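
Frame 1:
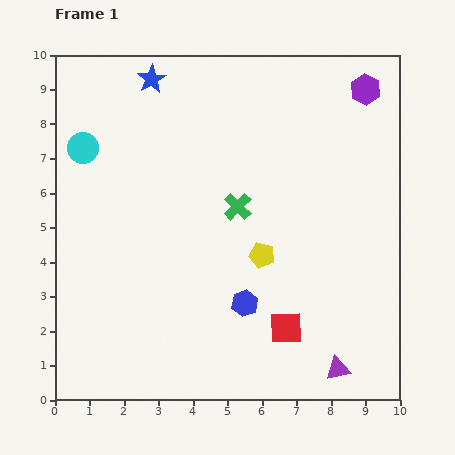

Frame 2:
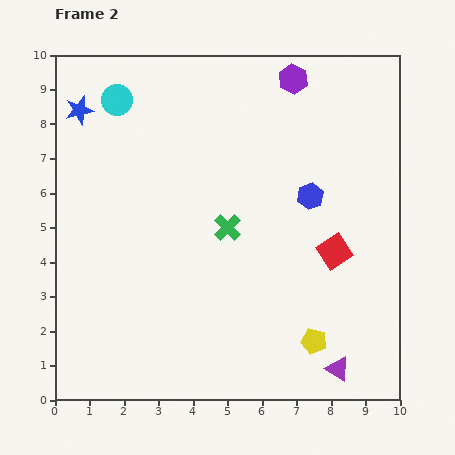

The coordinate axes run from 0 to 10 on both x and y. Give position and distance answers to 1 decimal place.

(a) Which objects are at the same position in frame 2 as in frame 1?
the purple triangle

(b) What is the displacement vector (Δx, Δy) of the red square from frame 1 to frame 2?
(1.4, 2.2)

The red square was at (6.7, 2.1) in frame 1 and (8.1, 4.3) in frame 2.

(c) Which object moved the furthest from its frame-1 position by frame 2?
the blue hexagon

(moved 3.6; next 2.9)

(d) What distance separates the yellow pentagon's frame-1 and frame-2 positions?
2.9

The yellow pentagon moved from (6.0, 4.2) to (7.5, 1.7), a distance of √(1.5² + 2.5²) ≈ 2.9.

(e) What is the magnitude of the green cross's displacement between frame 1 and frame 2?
0.7

The green cross moved from (5.3, 5.6) to (5.0, 5.0), a distance of √(0.3² + 0.6²) ≈ 0.7.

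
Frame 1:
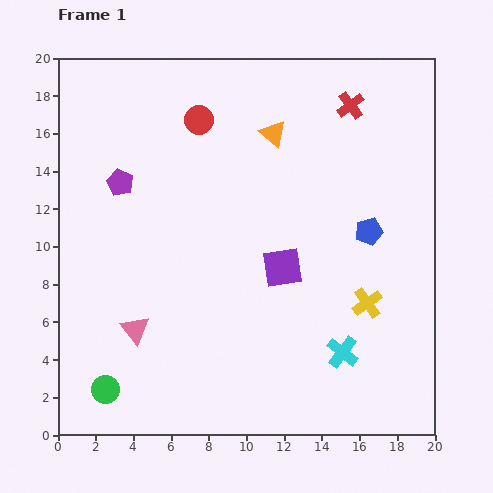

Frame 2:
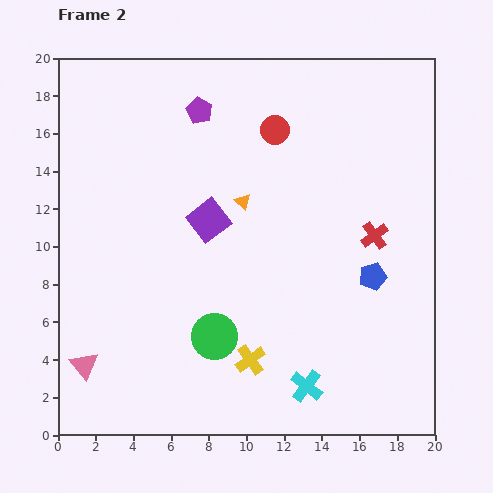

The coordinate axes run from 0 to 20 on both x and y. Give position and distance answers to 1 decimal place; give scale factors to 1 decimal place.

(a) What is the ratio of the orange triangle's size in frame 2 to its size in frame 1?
0.6×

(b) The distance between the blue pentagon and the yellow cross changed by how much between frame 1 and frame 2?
+4.0

Distance in frame 1: 3.8. Distance in frame 2: 7.8.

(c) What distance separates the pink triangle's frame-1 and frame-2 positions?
3.3

The pink triangle moved from (4.1, 5.6) to (1.4, 3.7), a distance of √(2.7² + 1.9²) ≈ 3.3.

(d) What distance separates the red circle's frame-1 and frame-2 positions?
4.0

The red circle moved from (7.5, 16.7) to (11.5, 16.2), a distance of √(4.0² + 0.5²) ≈ 4.0.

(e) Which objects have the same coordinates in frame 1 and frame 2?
none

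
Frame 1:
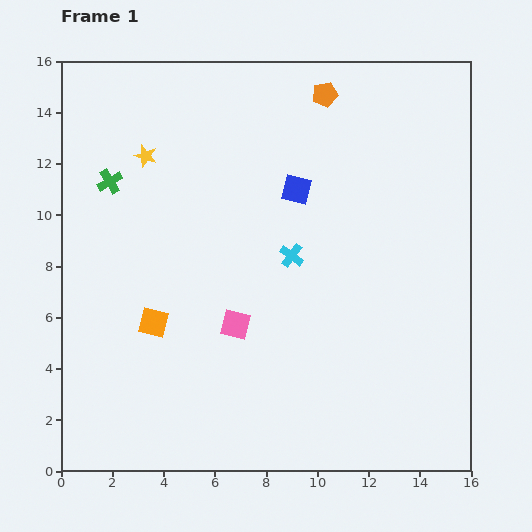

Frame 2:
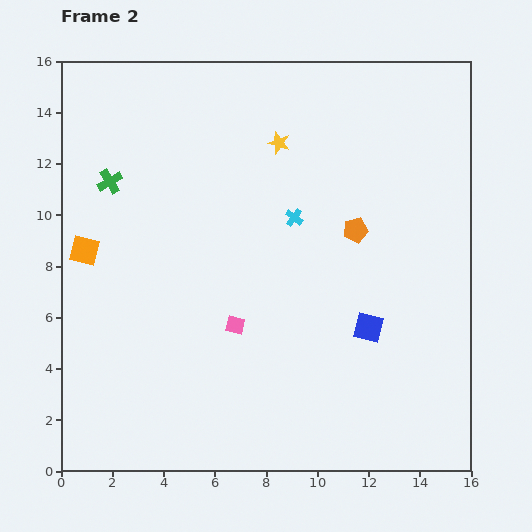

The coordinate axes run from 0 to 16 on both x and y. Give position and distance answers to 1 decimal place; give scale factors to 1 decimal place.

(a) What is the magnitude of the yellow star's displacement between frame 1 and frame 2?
5.2

The yellow star moved from (3.3, 12.3) to (8.5, 12.8), a distance of √(5.2² + 0.5²) ≈ 5.2.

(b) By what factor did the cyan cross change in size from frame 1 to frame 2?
0.7×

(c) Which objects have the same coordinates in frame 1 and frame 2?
the green cross, the pink square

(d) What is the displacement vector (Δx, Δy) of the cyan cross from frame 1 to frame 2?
(0.1, 1.5)

The cyan cross was at (9.0, 8.4) in frame 1 and (9.1, 9.9) in frame 2.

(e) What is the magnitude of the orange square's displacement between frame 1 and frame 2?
3.9

The orange square moved from (3.6, 5.8) to (0.9, 8.6), a distance of √(2.7² + 2.8²) ≈ 3.9.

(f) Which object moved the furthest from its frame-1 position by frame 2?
the blue square

(moved 6.1; next 5.4)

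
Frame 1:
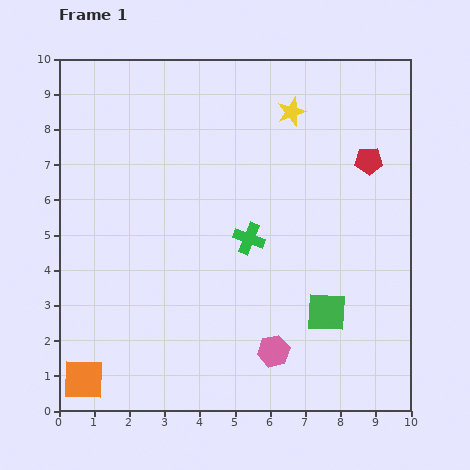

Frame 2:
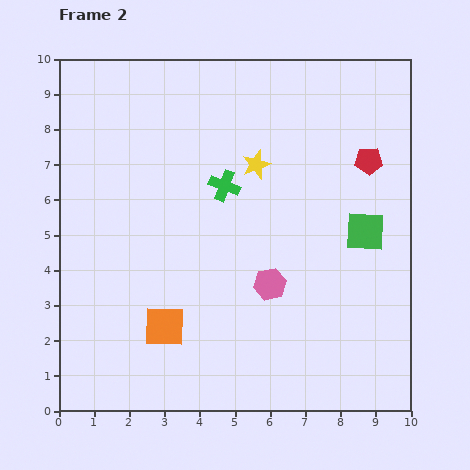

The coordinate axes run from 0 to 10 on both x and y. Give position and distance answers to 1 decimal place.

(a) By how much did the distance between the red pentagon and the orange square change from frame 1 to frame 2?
-2.7

Distance in frame 1: 10.2. Distance in frame 2: 7.5.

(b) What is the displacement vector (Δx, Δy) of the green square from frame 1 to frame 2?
(1.1, 2.3)

The green square was at (7.6, 2.8) in frame 1 and (8.7, 5.1) in frame 2.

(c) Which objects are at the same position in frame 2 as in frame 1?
the red pentagon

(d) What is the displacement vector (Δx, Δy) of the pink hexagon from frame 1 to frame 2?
(-0.1, 1.9)

The pink hexagon was at (6.1, 1.7) in frame 1 and (6.0, 3.6) in frame 2.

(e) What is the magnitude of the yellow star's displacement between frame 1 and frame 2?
1.8

The yellow star moved from (6.6, 8.5) to (5.6, 7.0), a distance of √(1.0² + 1.5²) ≈ 1.8.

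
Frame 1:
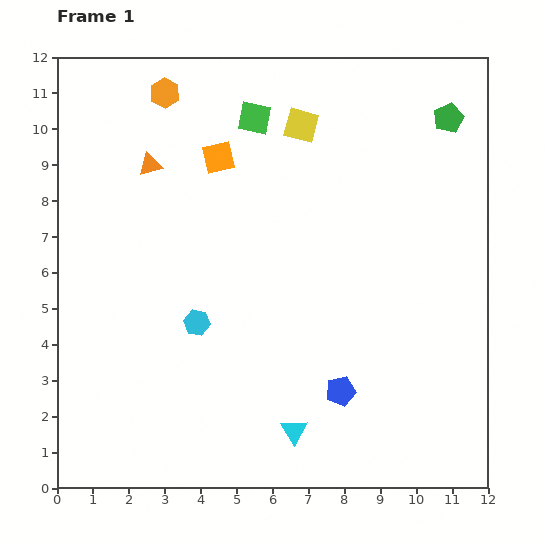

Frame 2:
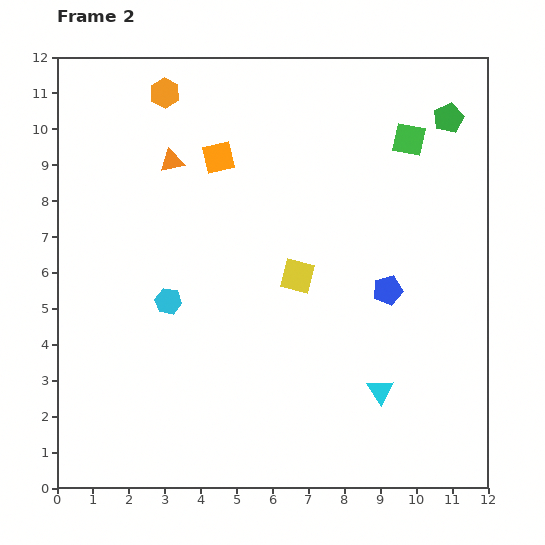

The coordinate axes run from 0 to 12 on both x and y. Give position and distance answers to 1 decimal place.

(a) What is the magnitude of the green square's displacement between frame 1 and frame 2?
4.3

The green square moved from (5.5, 10.3) to (9.8, 9.7), a distance of √(4.3² + 0.6²) ≈ 4.3.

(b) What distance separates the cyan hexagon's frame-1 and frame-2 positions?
1.0

The cyan hexagon moved from (3.9, 4.6) to (3.1, 5.2), a distance of √(0.8² + 0.6²) ≈ 1.0.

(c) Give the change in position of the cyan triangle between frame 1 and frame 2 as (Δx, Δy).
(2.4, 1.1)

The cyan triangle was at (6.6, 1.6) in frame 1 and (9.0, 2.7) in frame 2.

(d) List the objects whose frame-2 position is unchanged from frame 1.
the orange square, the orange hexagon, the green pentagon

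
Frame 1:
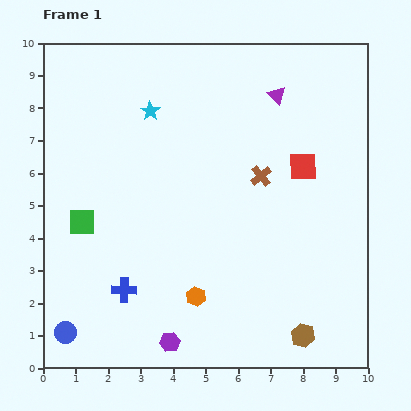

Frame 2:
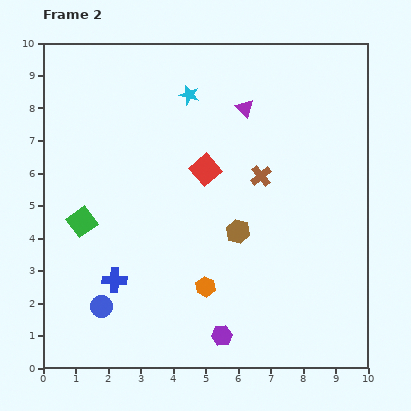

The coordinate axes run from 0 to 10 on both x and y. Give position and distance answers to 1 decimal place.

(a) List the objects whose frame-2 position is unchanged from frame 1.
the brown cross, the green square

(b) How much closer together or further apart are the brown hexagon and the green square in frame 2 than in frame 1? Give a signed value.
-2.8

Distance in frame 1: 7.6. Distance in frame 2: 4.8.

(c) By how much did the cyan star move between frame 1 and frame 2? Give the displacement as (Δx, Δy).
(1.2, 0.5)

The cyan star was at (3.3, 7.9) in frame 1 and (4.5, 8.4) in frame 2.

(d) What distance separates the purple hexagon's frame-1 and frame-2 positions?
1.6

The purple hexagon moved from (3.9, 0.8) to (5.5, 1.0), a distance of √(1.6² + 0.2²) ≈ 1.6.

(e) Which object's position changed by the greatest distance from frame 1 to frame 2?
the brown hexagon

(moved 3.8; next 3.0)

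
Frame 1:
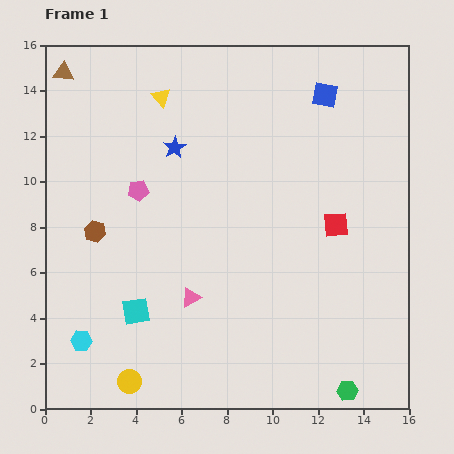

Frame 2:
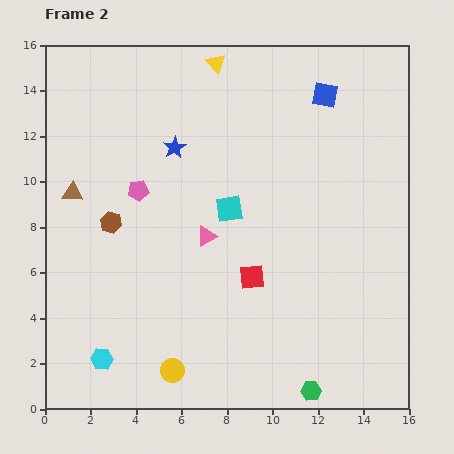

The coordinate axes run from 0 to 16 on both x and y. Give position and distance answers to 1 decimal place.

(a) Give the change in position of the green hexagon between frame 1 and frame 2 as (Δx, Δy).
(-1.6, 0.0)

The green hexagon was at (13.3, 0.8) in frame 1 and (11.7, 0.8) in frame 2.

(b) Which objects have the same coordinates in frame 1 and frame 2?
the blue square, the blue star, the pink pentagon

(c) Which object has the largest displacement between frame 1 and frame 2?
the cyan square

(moved 6.1; next 5.3)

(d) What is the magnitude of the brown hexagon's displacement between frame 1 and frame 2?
0.8

The brown hexagon moved from (2.2, 7.8) to (2.9, 8.2), a distance of √(0.7² + 0.4²) ≈ 0.8.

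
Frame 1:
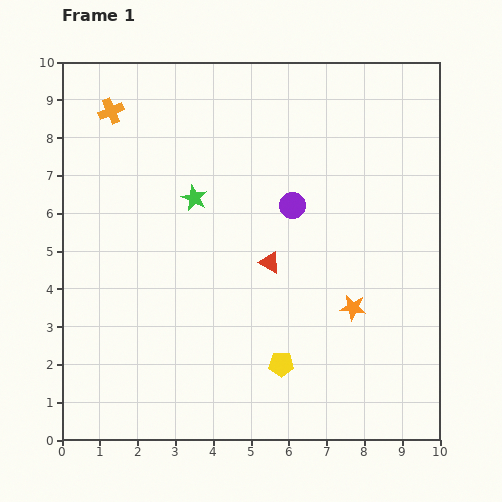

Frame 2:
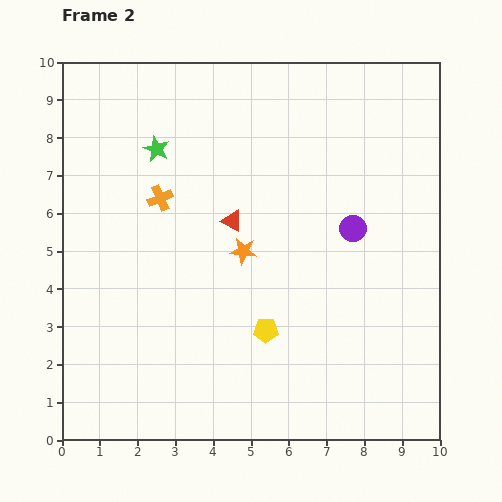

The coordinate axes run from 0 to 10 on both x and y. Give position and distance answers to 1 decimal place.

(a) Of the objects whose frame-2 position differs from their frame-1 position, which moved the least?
the yellow pentagon

(moved 1.0)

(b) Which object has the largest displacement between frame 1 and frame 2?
the orange star

(moved 3.3; next 2.6)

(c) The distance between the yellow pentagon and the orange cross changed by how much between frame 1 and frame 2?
-3.6

Distance in frame 1: 8.1. Distance in frame 2: 4.5.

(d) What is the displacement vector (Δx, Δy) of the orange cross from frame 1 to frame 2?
(1.3, -2.3)

The orange cross was at (1.3, 8.7) in frame 1 and (2.6, 6.4) in frame 2.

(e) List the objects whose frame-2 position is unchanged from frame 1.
none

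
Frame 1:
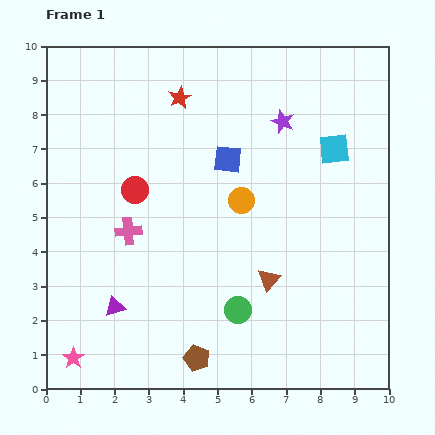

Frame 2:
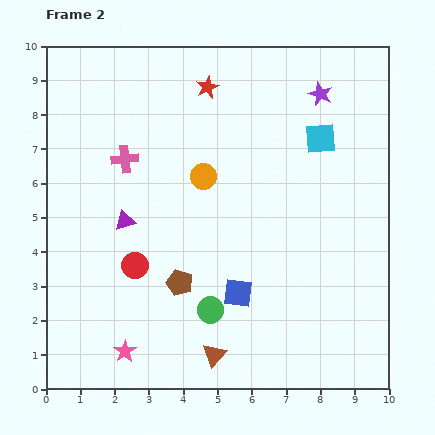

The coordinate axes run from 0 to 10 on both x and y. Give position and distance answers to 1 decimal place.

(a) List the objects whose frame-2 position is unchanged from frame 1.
none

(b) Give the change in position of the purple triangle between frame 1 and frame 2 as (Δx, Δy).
(0.3, 2.5)

The purple triangle was at (2.0, 2.4) in frame 1 and (2.3, 4.9) in frame 2.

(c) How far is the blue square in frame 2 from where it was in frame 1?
3.9

The blue square moved from (5.3, 6.7) to (5.6, 2.8), a distance of √(0.3² + 3.9²) ≈ 3.9.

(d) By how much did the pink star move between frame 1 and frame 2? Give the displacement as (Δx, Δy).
(1.5, 0.2)

The pink star was at (0.8, 0.9) in frame 1 and (2.3, 1.1) in frame 2.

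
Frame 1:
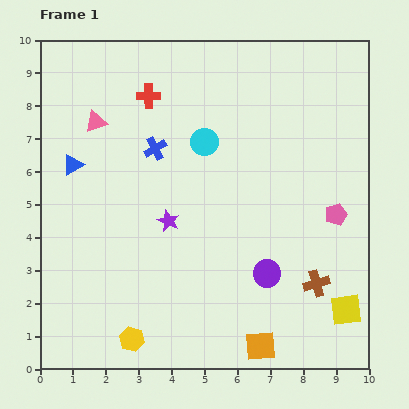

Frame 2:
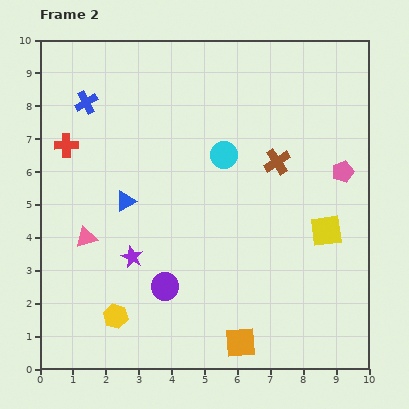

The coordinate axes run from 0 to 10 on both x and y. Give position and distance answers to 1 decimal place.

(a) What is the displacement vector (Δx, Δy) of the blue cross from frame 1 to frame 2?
(-2.1, 1.4)

The blue cross was at (3.5, 6.7) in frame 1 and (1.4, 8.1) in frame 2.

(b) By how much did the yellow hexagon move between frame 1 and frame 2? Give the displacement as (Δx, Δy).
(-0.5, 0.7)

The yellow hexagon was at (2.8, 0.9) in frame 1 and (2.3, 1.6) in frame 2.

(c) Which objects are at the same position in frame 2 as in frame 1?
none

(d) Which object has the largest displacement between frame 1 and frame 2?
the brown cross

(moved 3.9; next 3.5)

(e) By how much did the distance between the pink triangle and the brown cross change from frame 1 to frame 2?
-2.1

Distance in frame 1: 8.3. Distance in frame 2: 6.2.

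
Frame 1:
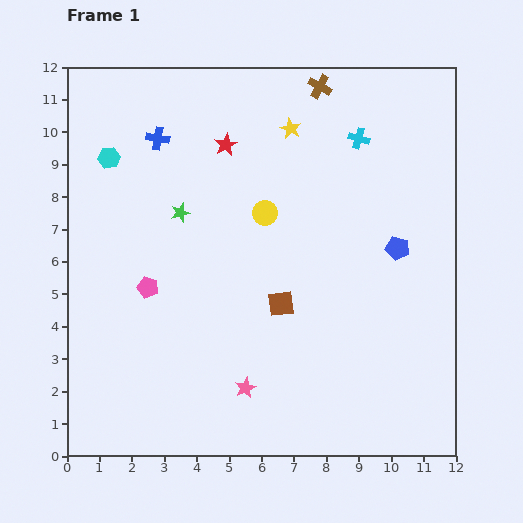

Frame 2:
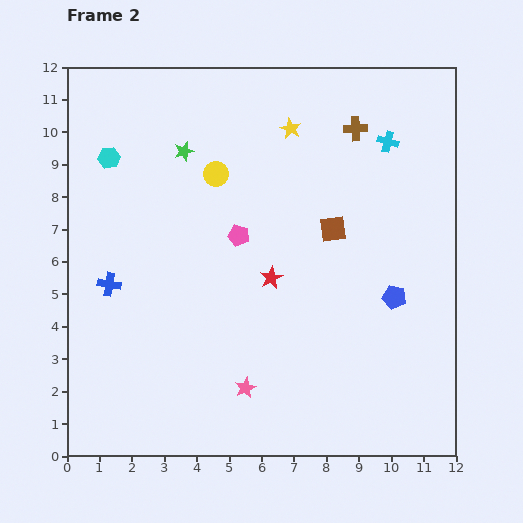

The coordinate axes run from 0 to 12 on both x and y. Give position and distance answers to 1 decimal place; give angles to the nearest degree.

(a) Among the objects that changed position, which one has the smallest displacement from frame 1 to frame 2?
the cyan cross

(moved 0.9)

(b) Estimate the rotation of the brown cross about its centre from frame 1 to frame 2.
31° counter-clockwise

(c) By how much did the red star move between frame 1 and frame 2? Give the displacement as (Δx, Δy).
(1.4, -4.1)

The red star was at (4.9, 9.6) in frame 1 and (6.3, 5.5) in frame 2.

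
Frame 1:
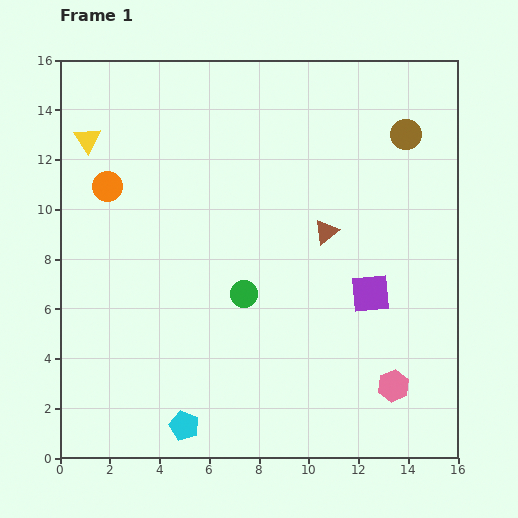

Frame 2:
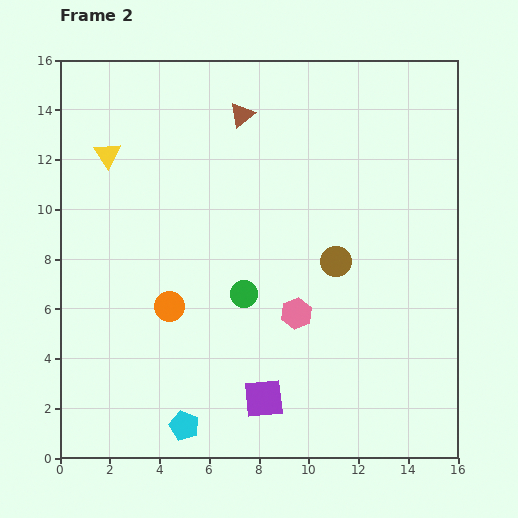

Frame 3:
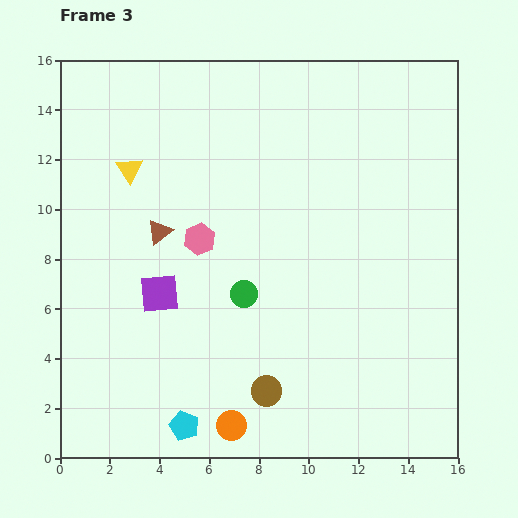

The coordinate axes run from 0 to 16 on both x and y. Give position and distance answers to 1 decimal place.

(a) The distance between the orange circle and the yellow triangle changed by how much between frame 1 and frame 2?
+4.5

Distance in frame 1: 2.1. Distance in frame 2: 6.6.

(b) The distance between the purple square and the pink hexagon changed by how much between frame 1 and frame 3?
-1.1

Distance in frame 1: 3.8. Distance in frame 3: 2.7.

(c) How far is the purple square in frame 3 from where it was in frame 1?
8.5

The purple square moved from (12.5, 6.6) to (4.0, 6.6), a distance of √(8.5² + 0.0²) ≈ 8.5.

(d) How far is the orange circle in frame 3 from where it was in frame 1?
10.8

The orange circle moved from (1.9, 10.9) to (6.9, 1.3), a distance of √(5.0² + 9.6²) ≈ 10.8.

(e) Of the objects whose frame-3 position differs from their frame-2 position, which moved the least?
the yellow triangle

(moved 1.1)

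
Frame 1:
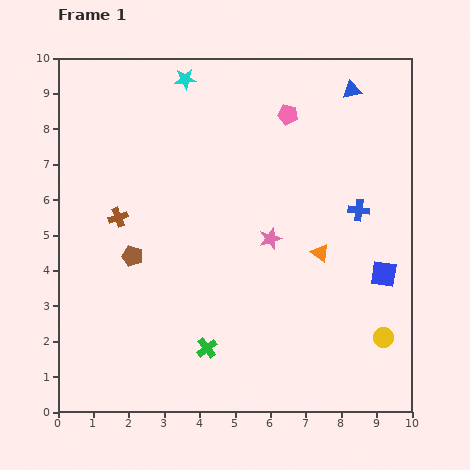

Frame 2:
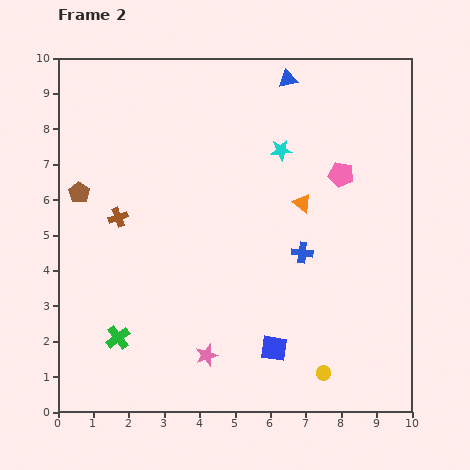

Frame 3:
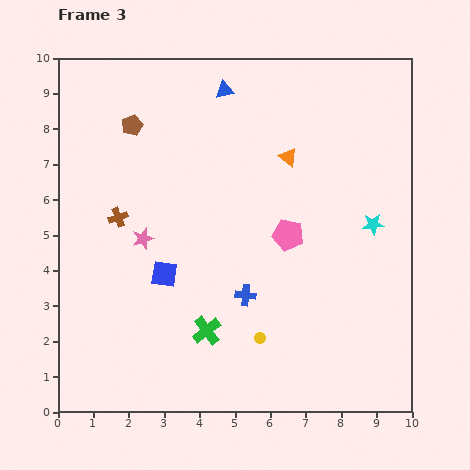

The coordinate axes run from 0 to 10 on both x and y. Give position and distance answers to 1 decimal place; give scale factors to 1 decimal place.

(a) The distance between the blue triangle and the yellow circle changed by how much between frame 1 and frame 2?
+1.3

Distance in frame 1: 7.1. Distance in frame 2: 8.4.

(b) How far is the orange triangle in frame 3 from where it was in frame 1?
2.8

The orange triangle moved from (7.4, 4.5) to (6.5, 7.2), a distance of √(0.9² + 2.7²) ≈ 2.8.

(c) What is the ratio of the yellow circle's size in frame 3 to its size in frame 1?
0.6×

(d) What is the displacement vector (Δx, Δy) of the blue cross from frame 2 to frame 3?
(-1.6, -1.2)

The blue cross was at (6.9, 4.5) in frame 2 and (5.3, 3.3) in frame 3.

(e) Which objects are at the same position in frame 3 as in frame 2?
the brown cross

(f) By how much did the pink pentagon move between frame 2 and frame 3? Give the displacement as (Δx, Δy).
(-1.5, -1.7)

The pink pentagon was at (8.0, 6.7) in frame 2 and (6.5, 5.0) in frame 3.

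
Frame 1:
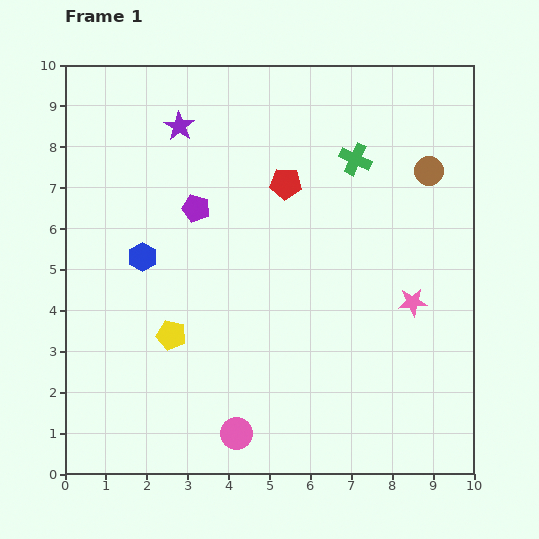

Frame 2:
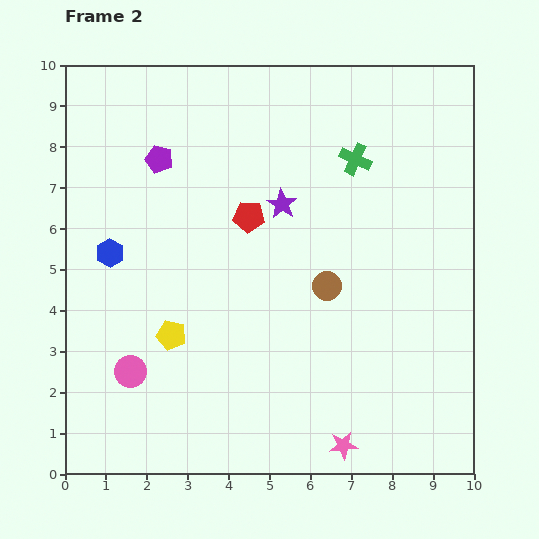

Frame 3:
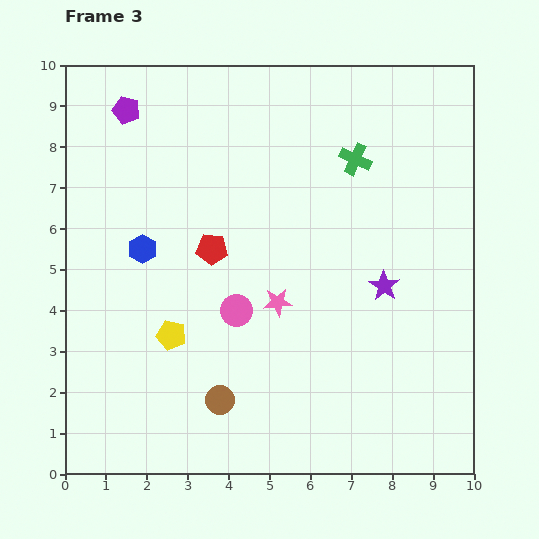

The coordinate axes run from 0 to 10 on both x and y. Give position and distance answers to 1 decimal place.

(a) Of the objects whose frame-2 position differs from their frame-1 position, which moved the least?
the blue hexagon

(moved 0.8)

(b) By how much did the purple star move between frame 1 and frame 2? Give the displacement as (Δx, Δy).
(2.5, -1.9)

The purple star was at (2.8, 8.5) in frame 1 and (5.3, 6.6) in frame 2.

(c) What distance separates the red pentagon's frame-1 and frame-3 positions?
2.4

The red pentagon moved from (5.4, 7.1) to (3.6, 5.5), a distance of √(1.8² + 1.6²) ≈ 2.4.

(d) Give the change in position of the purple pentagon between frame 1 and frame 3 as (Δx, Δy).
(-1.7, 2.4)

The purple pentagon was at (3.2, 6.5) in frame 1 and (1.5, 8.9) in frame 3.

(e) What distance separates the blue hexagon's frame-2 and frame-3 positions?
0.8

The blue hexagon moved from (1.1, 5.4) to (1.9, 5.5), a distance of √(0.8² + 0.1²) ≈ 0.8.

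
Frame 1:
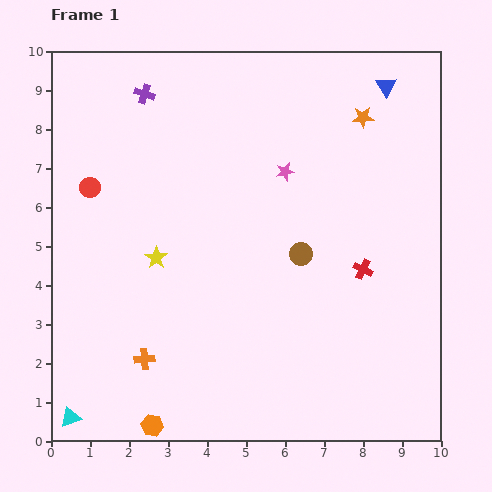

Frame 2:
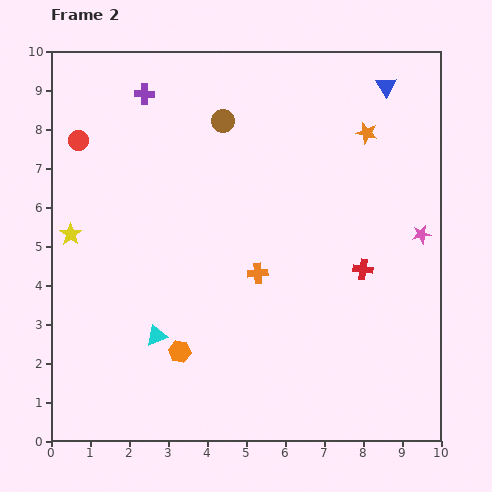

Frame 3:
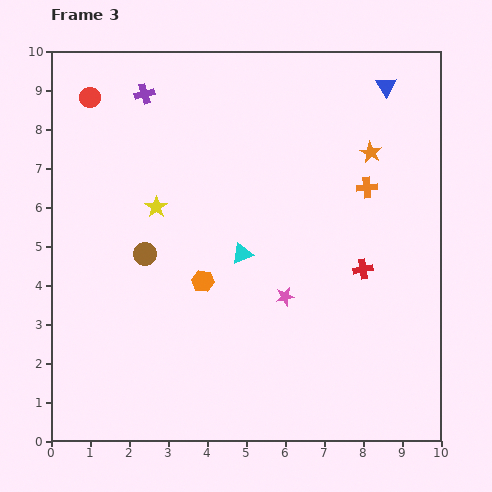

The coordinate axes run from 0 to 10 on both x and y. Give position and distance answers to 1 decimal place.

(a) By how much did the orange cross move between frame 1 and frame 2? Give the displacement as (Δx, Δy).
(2.9, 2.2)

The orange cross was at (2.4, 2.1) in frame 1 and (5.3, 4.3) in frame 2.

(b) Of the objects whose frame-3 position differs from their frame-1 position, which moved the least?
the orange star

(moved 0.9)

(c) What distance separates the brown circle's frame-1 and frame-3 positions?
4.0

The brown circle moved from (6.4, 4.8) to (2.4, 4.8), a distance of √(4.0² + 0.0²) ≈ 4.0.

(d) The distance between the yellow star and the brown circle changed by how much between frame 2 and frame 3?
-3.7

Distance in frame 2: 4.9. Distance in frame 3: 1.2.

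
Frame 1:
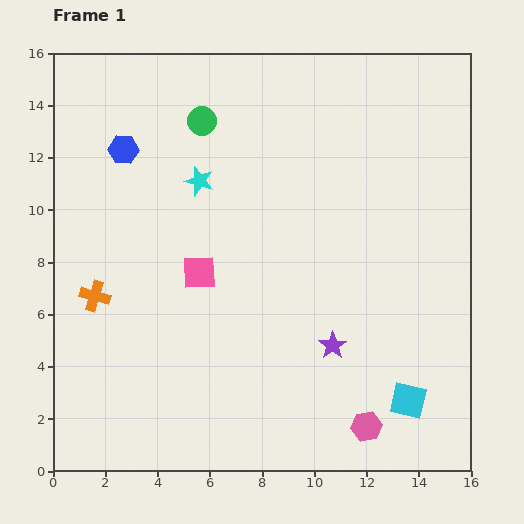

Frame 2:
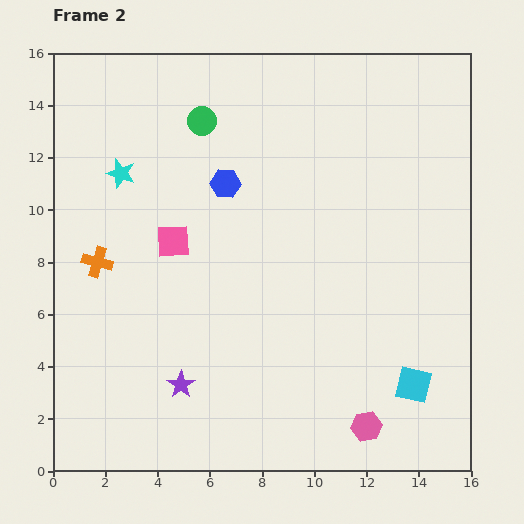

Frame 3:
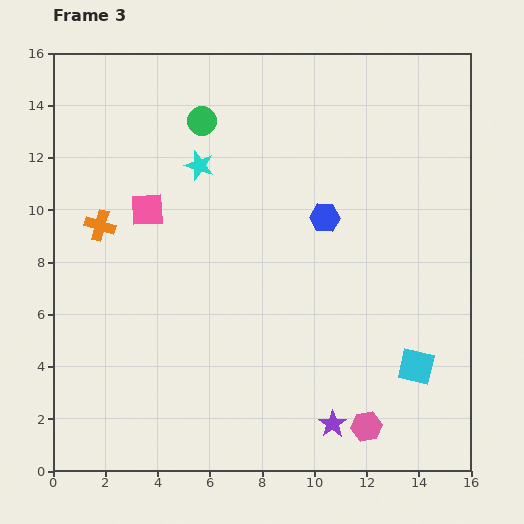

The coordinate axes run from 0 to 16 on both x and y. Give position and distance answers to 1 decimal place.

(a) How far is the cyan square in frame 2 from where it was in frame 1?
0.6

The cyan square moved from (13.6, 2.7) to (13.8, 3.3), a distance of √(0.2² + 0.6²) ≈ 0.6.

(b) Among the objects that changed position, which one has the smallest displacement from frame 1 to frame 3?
the cyan star

(moved 0.6)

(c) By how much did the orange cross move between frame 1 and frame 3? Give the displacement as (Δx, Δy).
(0.2, 2.7)

The orange cross was at (1.6, 6.7) in frame 1 and (1.8, 9.4) in frame 3.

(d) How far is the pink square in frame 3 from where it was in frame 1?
3.1

The pink square moved from (5.6, 7.6) to (3.6, 10.0), a distance of √(2.0² + 2.4²) ≈ 3.1.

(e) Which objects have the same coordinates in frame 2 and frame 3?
the green circle, the pink hexagon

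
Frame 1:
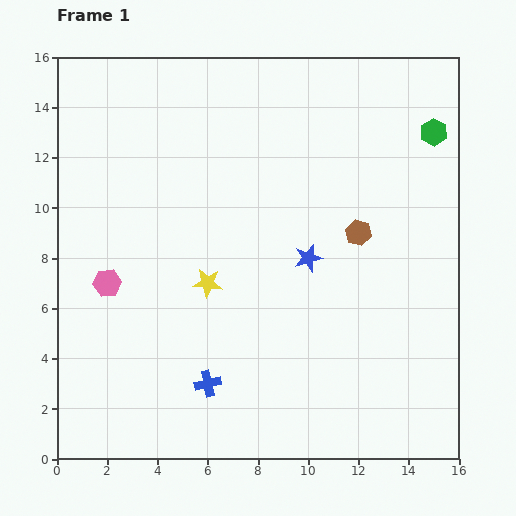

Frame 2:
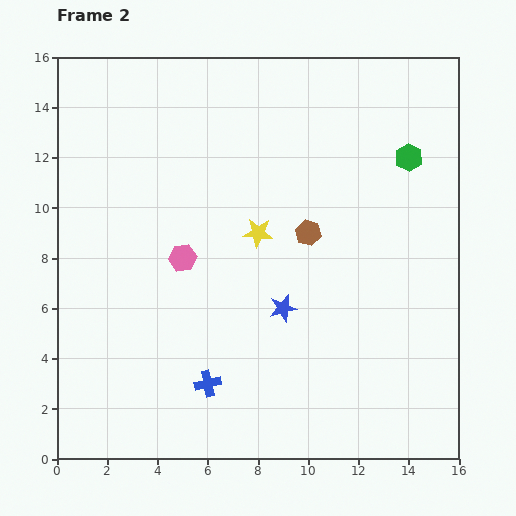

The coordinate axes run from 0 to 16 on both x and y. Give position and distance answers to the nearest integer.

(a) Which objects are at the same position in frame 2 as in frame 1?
the blue cross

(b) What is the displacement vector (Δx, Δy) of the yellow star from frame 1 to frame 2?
(2, 2)

The yellow star was at (6, 7) in frame 1 and (8, 9) in frame 2.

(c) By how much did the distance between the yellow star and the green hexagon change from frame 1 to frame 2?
-4

Distance in frame 1: 11. Distance in frame 2: 7.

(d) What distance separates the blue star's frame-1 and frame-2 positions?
2

The blue star moved from (10, 8) to (9, 6), a distance of √(1² + 2²) ≈ 2.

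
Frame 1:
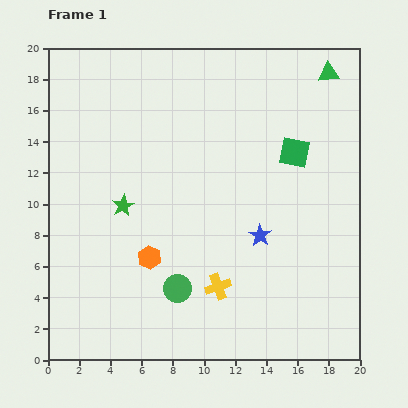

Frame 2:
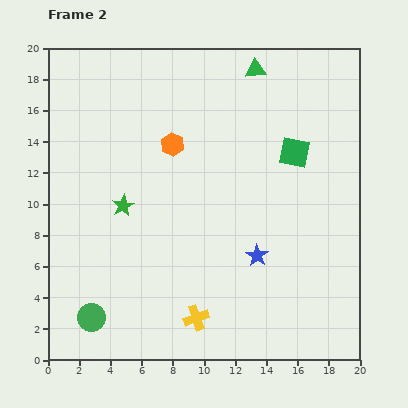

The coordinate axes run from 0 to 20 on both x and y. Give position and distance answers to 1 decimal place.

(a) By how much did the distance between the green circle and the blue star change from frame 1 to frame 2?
+5.0

Distance in frame 1: 6.3. Distance in frame 2: 11.3.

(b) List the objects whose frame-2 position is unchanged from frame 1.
the green star, the green square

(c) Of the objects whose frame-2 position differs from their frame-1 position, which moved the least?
the blue star

(moved 1.3)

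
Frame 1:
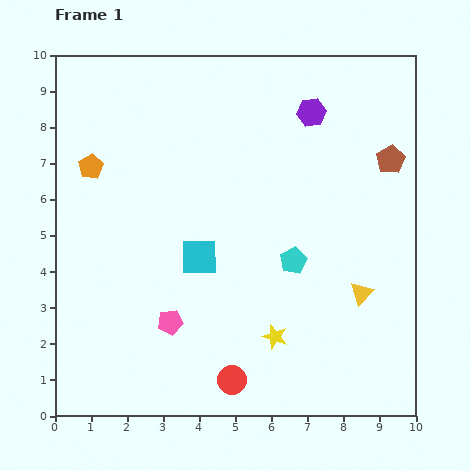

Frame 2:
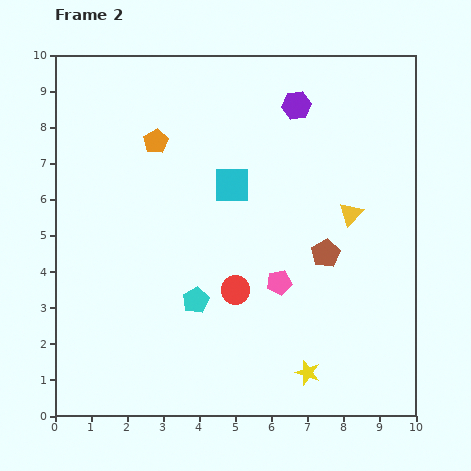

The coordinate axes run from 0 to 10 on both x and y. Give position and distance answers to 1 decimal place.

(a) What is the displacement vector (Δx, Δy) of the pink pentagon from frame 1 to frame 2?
(3.0, 1.1)

The pink pentagon was at (3.2, 2.6) in frame 1 and (6.2, 3.7) in frame 2.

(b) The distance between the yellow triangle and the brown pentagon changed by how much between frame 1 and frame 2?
-2.5

Distance in frame 1: 3.8. Distance in frame 2: 1.3.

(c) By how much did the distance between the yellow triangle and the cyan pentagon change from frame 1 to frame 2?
+2.8

Distance in frame 1: 2.1. Distance in frame 2: 4.9.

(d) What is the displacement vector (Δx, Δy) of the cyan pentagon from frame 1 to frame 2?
(-2.7, -1.1)

The cyan pentagon was at (6.6, 4.3) in frame 1 and (3.9, 3.2) in frame 2.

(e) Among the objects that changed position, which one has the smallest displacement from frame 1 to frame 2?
the purple hexagon

(moved 0.4)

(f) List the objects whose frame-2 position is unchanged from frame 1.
none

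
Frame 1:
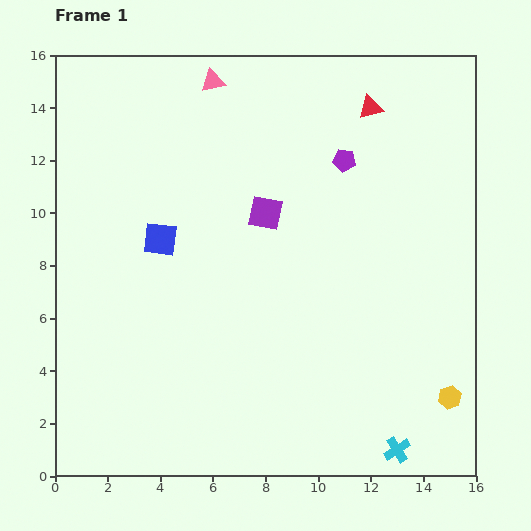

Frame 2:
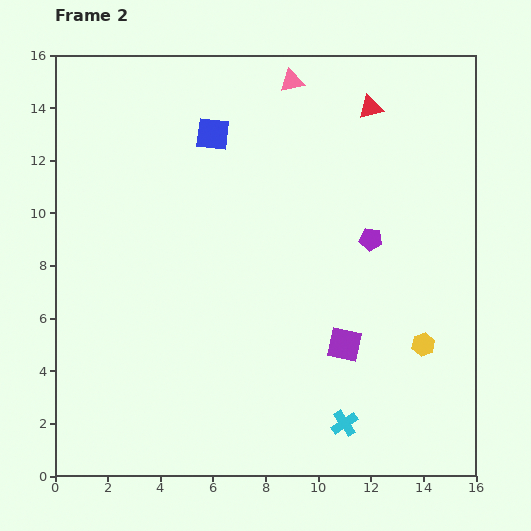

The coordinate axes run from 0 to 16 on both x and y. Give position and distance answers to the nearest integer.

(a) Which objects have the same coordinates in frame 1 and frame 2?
the red triangle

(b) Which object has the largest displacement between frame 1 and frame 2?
the purple square

(moved 6; next 4)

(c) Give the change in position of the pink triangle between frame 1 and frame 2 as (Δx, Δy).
(3, 0)

The pink triangle was at (6, 15) in frame 1 and (9, 15) in frame 2.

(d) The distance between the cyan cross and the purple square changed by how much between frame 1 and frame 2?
-7

Distance in frame 1: 10. Distance in frame 2: 3.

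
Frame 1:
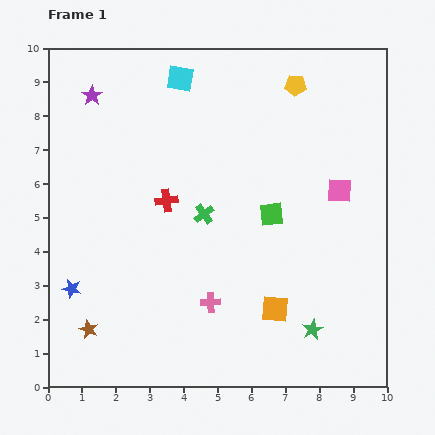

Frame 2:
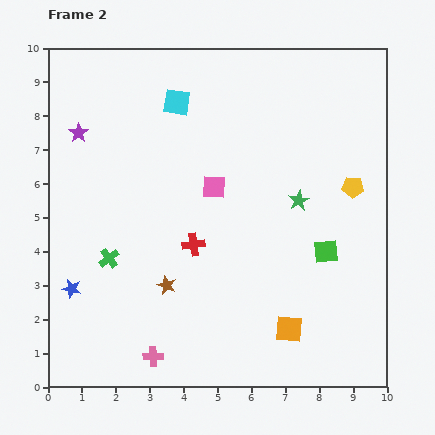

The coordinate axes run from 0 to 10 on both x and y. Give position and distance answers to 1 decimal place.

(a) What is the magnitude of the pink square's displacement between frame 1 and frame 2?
3.7

The pink square moved from (8.6, 5.8) to (4.9, 5.9), a distance of √(3.7² + 0.1²) ≈ 3.7.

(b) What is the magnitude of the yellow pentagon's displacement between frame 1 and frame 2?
3.4

The yellow pentagon moved from (7.3, 8.9) to (9.0, 5.9), a distance of √(1.7² + 3.0²) ≈ 3.4.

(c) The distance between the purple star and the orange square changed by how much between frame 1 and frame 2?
+0.2

Distance in frame 1: 8.3. Distance in frame 2: 8.5.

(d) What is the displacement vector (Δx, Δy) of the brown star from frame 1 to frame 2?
(2.3, 1.3)

The brown star was at (1.2, 1.7) in frame 1 and (3.5, 3.0) in frame 2.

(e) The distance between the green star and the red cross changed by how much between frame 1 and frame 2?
-2.3

Distance in frame 1: 5.7. Distance in frame 2: 3.4.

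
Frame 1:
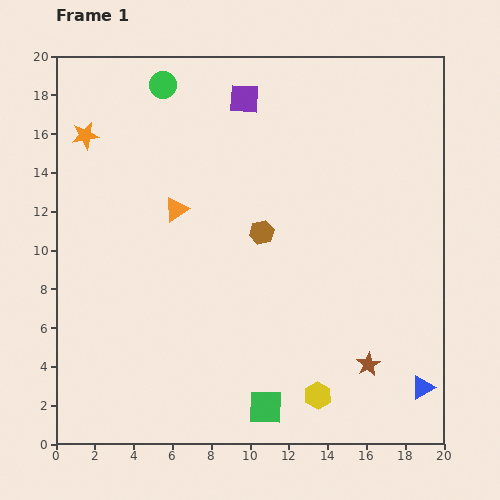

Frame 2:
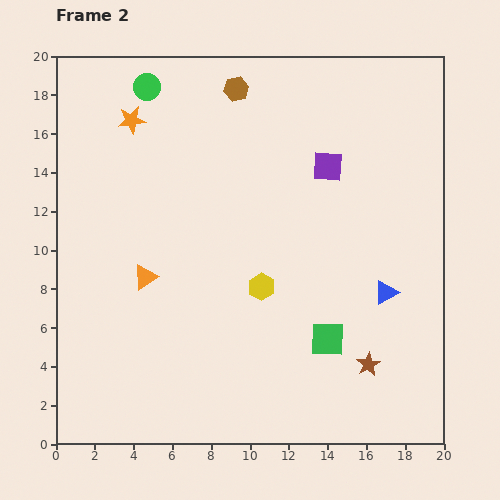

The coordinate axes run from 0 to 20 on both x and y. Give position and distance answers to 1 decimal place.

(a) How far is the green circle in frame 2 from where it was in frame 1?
0.8

The green circle moved from (5.5, 18.5) to (4.7, 18.4), a distance of √(0.8² + 0.1²) ≈ 0.8.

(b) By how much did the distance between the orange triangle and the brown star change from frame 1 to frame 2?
-0.4

Distance in frame 1: 12.7. Distance in frame 2: 12.3.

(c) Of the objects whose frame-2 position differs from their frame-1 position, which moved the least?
the green circle

(moved 0.8)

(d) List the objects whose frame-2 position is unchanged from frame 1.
the brown star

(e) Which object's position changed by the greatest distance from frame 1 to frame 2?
the brown hexagon

(moved 7.5; next 6.3)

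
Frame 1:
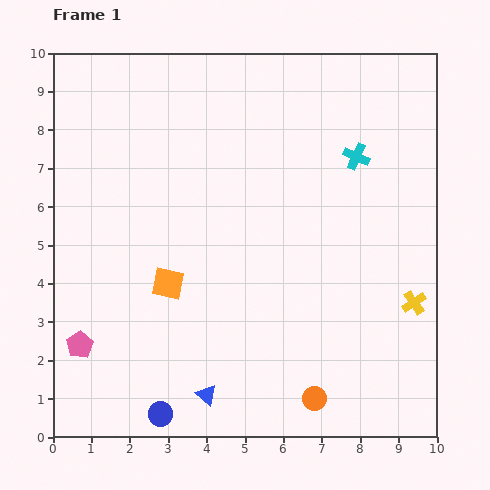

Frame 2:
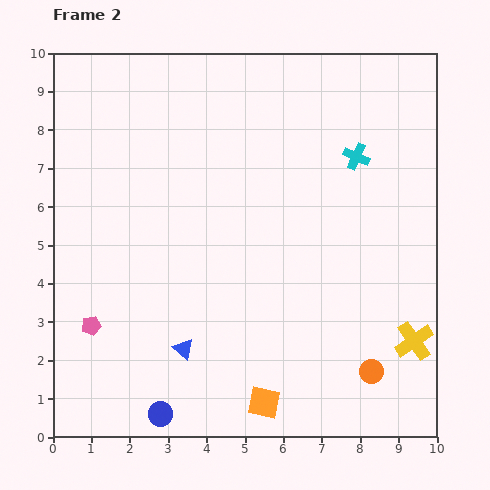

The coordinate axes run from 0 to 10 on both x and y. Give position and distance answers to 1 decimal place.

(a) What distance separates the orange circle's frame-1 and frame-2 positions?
1.7

The orange circle moved from (6.8, 1.0) to (8.3, 1.7), a distance of √(1.5² + 0.7²) ≈ 1.7.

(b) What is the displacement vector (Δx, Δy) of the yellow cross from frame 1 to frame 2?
(0.0, -1.0)

The yellow cross was at (9.4, 3.5) in frame 1 and (9.4, 2.5) in frame 2.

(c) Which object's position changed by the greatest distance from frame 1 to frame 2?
the orange square

(moved 4.0; next 1.7)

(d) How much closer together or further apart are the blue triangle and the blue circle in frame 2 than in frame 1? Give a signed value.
+0.5

Distance in frame 1: 1.3. Distance in frame 2: 1.8.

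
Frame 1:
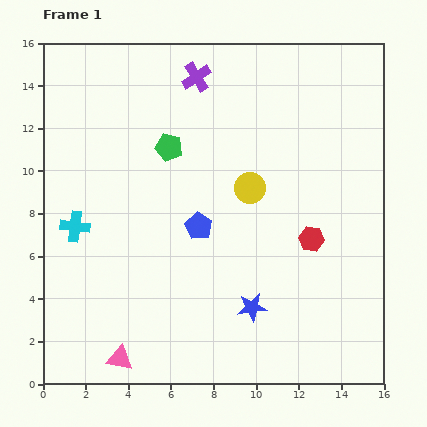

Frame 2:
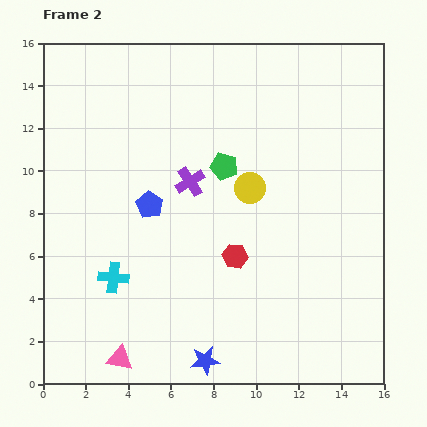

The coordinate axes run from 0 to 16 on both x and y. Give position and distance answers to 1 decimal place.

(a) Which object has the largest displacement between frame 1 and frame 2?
the purple cross

(moved 4.9; next 3.7)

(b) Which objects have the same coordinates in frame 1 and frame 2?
the yellow circle, the pink triangle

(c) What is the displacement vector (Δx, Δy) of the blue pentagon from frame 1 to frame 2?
(-2.3, 1.0)

The blue pentagon was at (7.3, 7.4) in frame 1 and (5.0, 8.4) in frame 2.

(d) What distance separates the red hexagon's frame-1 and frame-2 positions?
3.7

The red hexagon moved from (12.6, 6.8) to (9.0, 6.0), a distance of √(3.6² + 0.8²) ≈ 3.7.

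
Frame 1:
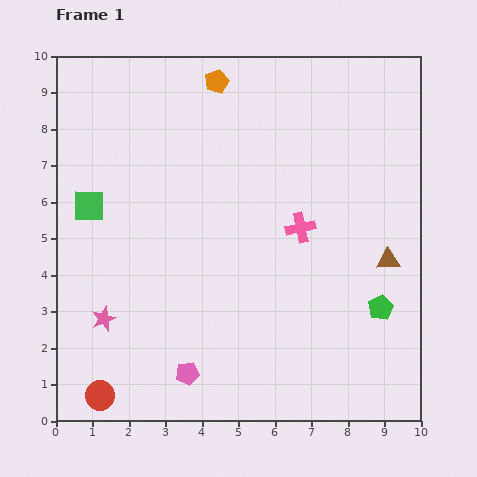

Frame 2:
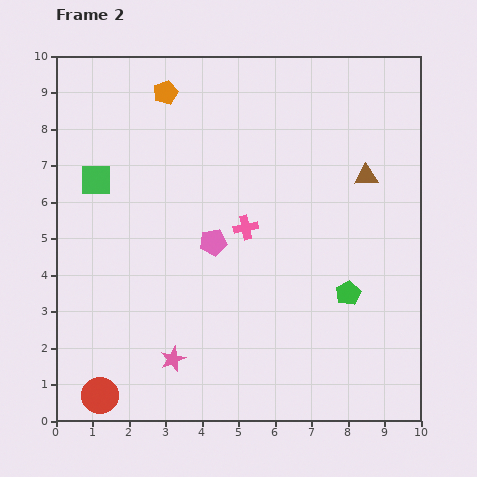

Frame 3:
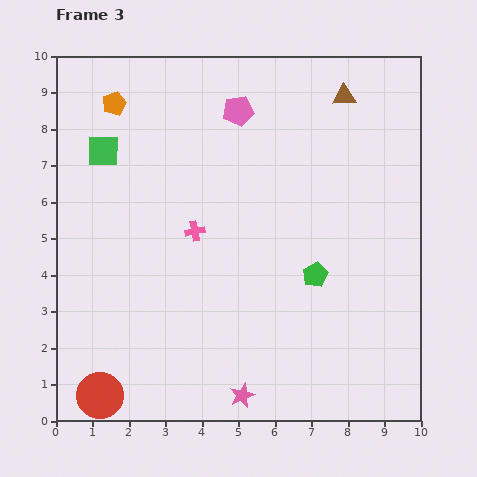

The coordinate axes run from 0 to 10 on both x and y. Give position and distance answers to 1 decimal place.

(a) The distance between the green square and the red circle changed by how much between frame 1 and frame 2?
+0.7

Distance in frame 1: 5.2. Distance in frame 2: 5.9.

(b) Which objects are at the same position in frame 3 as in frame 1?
the red circle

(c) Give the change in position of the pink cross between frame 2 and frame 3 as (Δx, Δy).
(-1.4, -0.1)

The pink cross was at (5.2, 5.3) in frame 2 and (3.8, 5.2) in frame 3.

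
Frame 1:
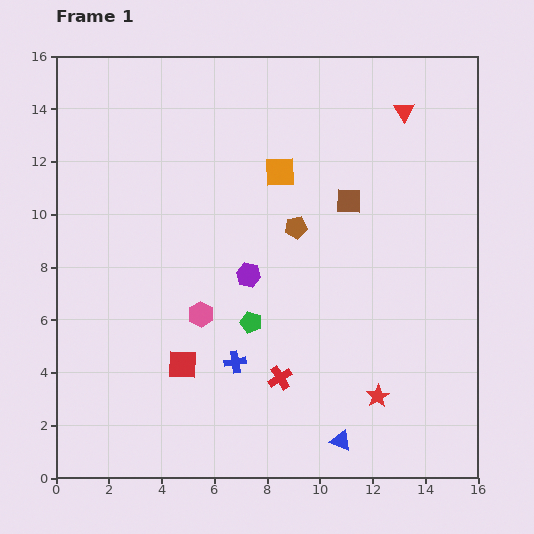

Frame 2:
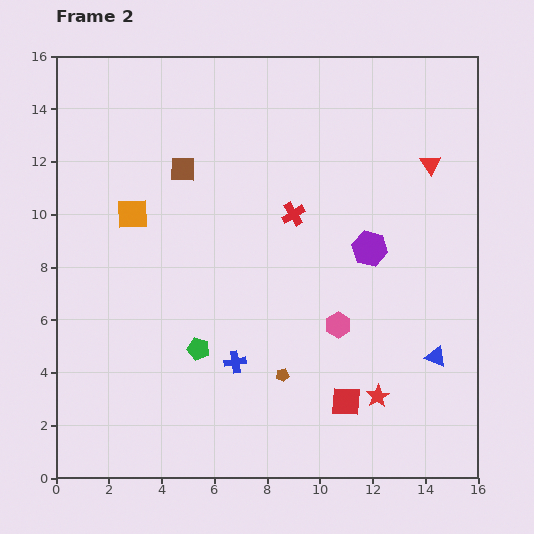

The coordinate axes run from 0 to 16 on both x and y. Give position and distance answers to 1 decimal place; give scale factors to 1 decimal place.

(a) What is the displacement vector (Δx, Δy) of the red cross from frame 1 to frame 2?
(0.5, 6.2)

The red cross was at (8.5, 3.8) in frame 1 and (9.0, 10.0) in frame 2.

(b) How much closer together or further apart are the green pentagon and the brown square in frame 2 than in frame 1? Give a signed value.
+0.9

Distance in frame 1: 5.9. Distance in frame 2: 6.8.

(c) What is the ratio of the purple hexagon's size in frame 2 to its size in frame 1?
1.5×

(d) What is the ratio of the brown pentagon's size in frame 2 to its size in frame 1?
0.6×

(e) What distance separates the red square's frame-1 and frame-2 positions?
6.4

The red square moved from (4.8, 4.3) to (11.0, 2.9), a distance of √(6.2² + 1.4²) ≈ 6.4.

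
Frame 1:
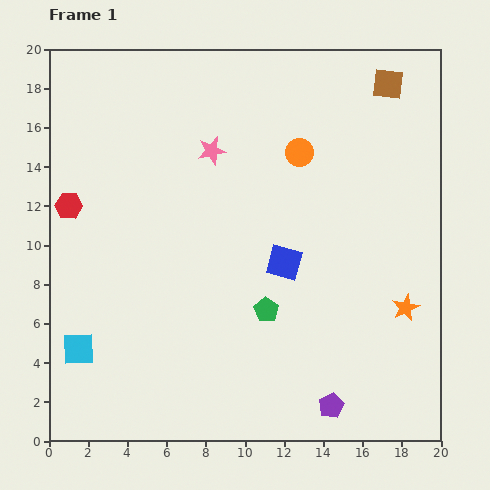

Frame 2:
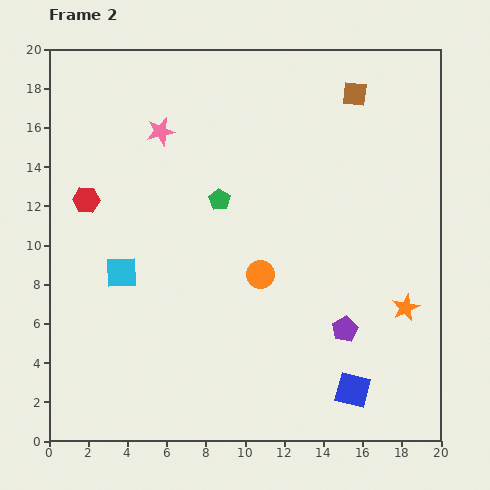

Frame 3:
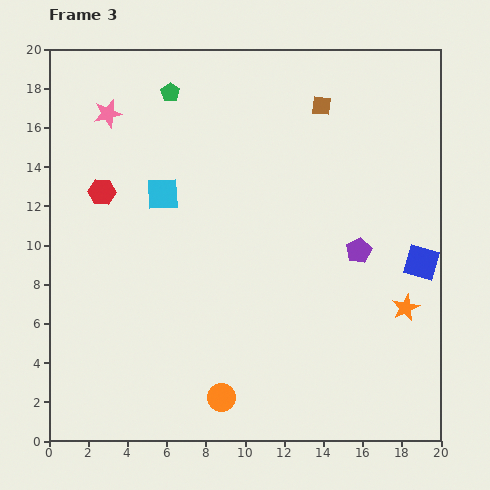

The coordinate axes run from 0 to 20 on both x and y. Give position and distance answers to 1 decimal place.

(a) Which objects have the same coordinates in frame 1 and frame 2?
the orange star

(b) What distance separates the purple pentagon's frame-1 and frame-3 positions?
8.0

The purple pentagon moved from (14.4, 1.8) to (15.8, 9.7), a distance of √(1.4² + 7.9²) ≈ 8.0.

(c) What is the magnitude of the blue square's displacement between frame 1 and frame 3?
7.0

The blue square moved from (12.0, 9.1) to (19.0, 9.1), a distance of √(7.0² + 0.0²) ≈ 7.0.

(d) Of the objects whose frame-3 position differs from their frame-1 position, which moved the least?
the red hexagon

(moved 1.8)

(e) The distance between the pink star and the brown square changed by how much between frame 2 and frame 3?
+0.8

Distance in frame 2: 10.1. Distance in frame 3: 10.9.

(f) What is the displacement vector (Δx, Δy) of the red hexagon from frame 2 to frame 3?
(0.8, 0.4)

The red hexagon was at (1.9, 12.3) in frame 2 and (2.7, 12.7) in frame 3.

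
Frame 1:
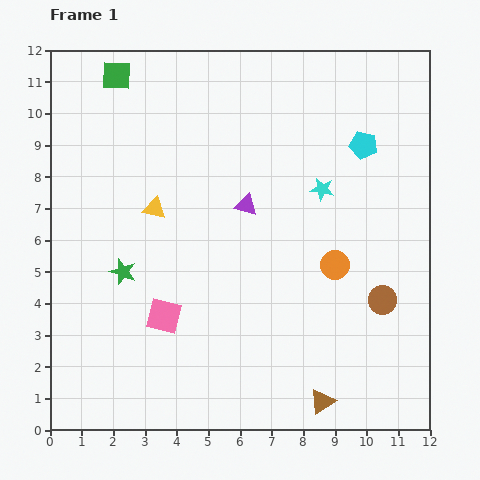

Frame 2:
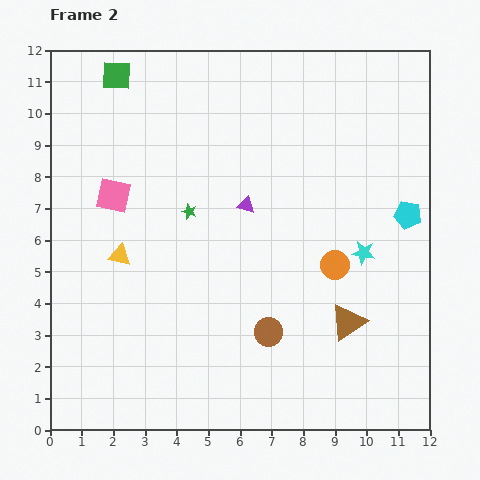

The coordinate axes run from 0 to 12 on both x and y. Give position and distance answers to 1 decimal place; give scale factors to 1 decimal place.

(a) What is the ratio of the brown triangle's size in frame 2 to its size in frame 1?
1.5×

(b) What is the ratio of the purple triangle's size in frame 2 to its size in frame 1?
0.8×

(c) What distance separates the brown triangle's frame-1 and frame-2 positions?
2.6

The brown triangle moved from (8.6, 0.9) to (9.4, 3.4), a distance of √(0.8² + 2.5²) ≈ 2.6.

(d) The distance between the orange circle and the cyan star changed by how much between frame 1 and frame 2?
-1.4

Distance in frame 1: 2.4. Distance in frame 2: 1.0.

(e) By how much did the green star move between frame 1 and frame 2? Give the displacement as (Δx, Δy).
(2.1, 1.9)

The green star was at (2.3, 5.0) in frame 1 and (4.4, 6.9) in frame 2.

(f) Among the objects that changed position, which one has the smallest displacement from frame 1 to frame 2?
the yellow triangle

(moved 1.9)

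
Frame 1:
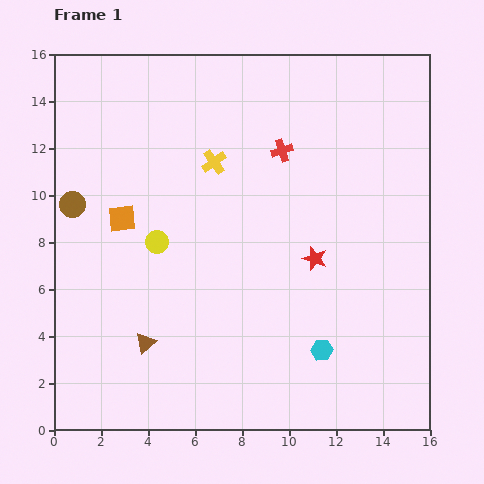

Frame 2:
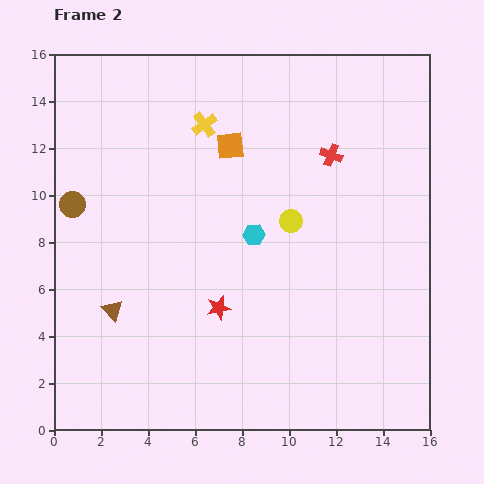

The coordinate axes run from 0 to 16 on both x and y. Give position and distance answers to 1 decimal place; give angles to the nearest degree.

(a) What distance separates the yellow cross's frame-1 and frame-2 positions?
1.6

The yellow cross moved from (6.8, 11.4) to (6.4, 13.0), a distance of √(0.4² + 1.6²) ≈ 1.6.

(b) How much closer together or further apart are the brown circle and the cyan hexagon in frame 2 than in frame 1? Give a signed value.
-4.5

Distance in frame 1: 12.3. Distance in frame 2: 7.8.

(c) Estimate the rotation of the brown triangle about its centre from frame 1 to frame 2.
32° counter-clockwise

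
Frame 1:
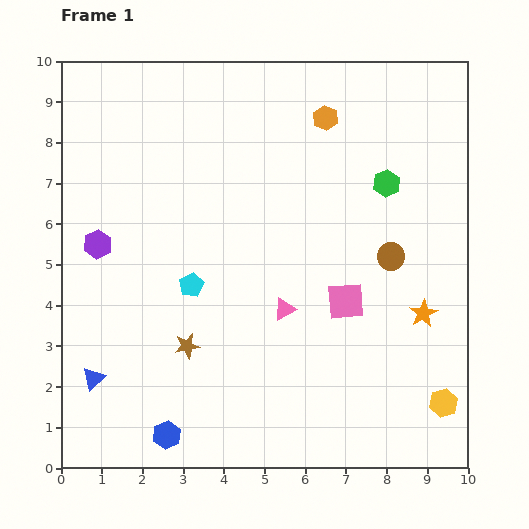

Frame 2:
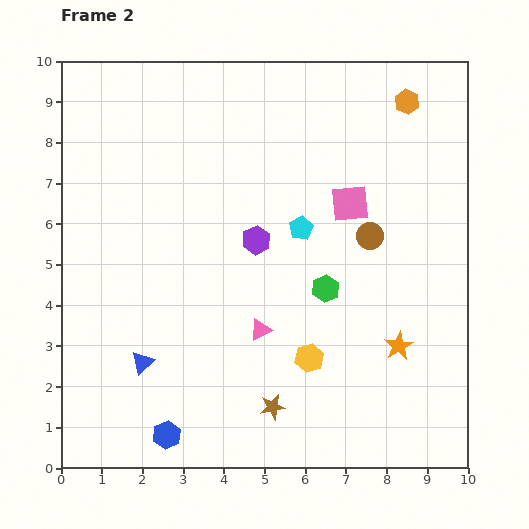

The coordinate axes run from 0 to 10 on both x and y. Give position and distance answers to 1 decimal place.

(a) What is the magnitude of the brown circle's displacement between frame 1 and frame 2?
0.7

The brown circle moved from (8.1, 5.2) to (7.6, 5.7), a distance of √(0.5² + 0.5²) ≈ 0.7.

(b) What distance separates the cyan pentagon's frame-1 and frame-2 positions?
3.0

The cyan pentagon moved from (3.2, 4.5) to (5.9, 5.9), a distance of √(2.7² + 1.4²) ≈ 3.0.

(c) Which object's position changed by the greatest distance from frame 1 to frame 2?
the purple hexagon

(moved 3.9; next 3.5)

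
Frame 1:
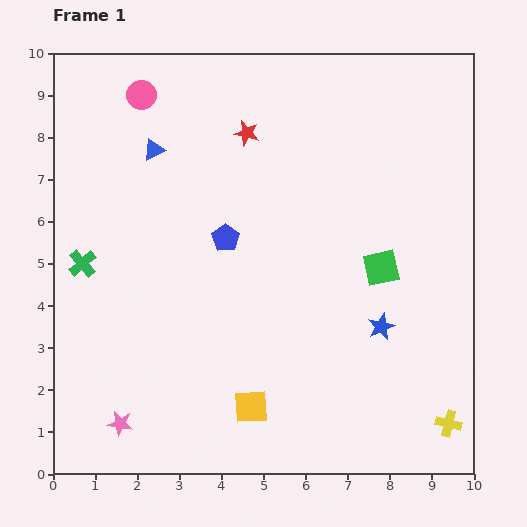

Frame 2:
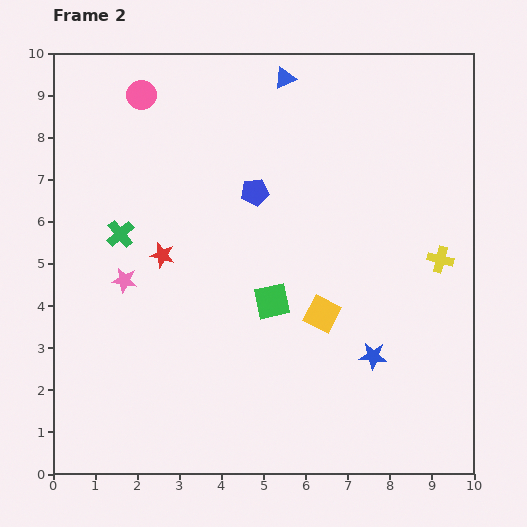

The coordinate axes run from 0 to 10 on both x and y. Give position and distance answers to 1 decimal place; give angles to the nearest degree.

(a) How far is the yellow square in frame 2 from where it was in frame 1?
2.8

The yellow square moved from (4.7, 1.6) to (6.4, 3.8), a distance of √(1.7² + 2.2²) ≈ 2.8.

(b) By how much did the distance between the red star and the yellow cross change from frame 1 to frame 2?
-1.8

Distance in frame 1: 8.4. Distance in frame 2: 6.6.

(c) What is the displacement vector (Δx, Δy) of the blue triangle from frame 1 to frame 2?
(3.1, 1.7)

The blue triangle was at (2.4, 7.7) in frame 1 and (5.5, 9.4) in frame 2.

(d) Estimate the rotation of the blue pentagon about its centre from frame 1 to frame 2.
29° clockwise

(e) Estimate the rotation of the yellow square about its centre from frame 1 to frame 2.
31° clockwise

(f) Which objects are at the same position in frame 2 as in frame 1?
the pink circle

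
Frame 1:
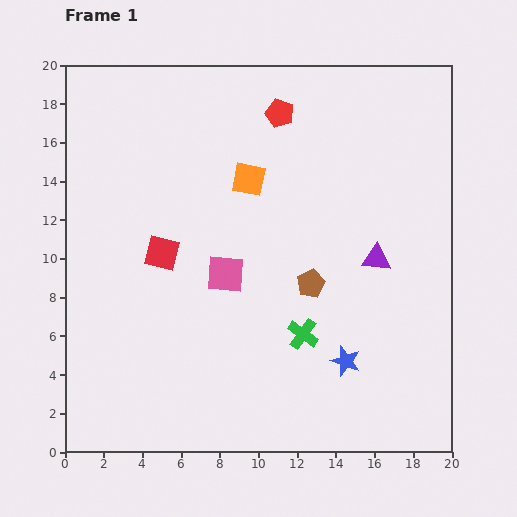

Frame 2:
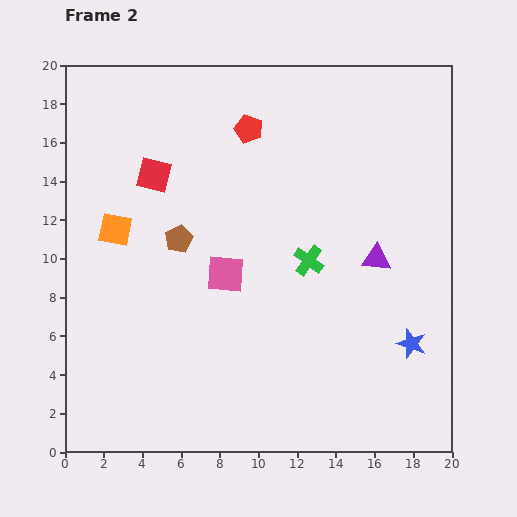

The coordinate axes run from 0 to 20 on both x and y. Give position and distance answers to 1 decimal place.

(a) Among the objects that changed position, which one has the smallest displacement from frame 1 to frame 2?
the red pentagon

(moved 1.8)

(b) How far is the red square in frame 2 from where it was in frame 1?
4.0

The red square moved from (5.0, 10.3) to (4.6, 14.3), a distance of √(0.4² + 4.0²) ≈ 4.0.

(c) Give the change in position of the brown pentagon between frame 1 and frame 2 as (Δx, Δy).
(-6.8, 2.3)

The brown pentagon was at (12.7, 8.7) in frame 1 and (5.9, 11.0) in frame 2.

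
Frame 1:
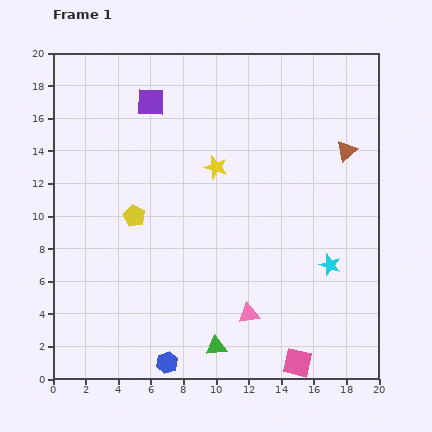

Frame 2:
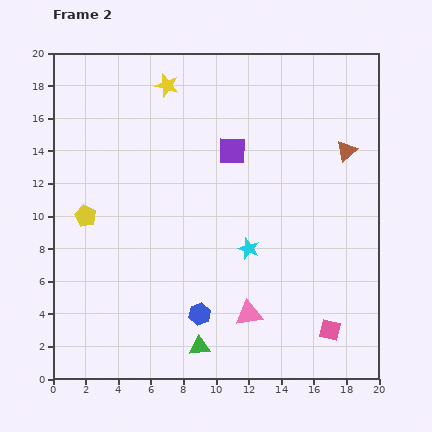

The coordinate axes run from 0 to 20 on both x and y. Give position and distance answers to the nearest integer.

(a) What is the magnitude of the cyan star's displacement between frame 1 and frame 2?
5

The cyan star moved from (17, 7) to (12, 8), a distance of √(5² + 1²) ≈ 5.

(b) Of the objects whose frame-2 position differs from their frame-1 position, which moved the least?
the green triangle

(moved 1)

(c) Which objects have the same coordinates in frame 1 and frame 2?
the brown triangle, the pink triangle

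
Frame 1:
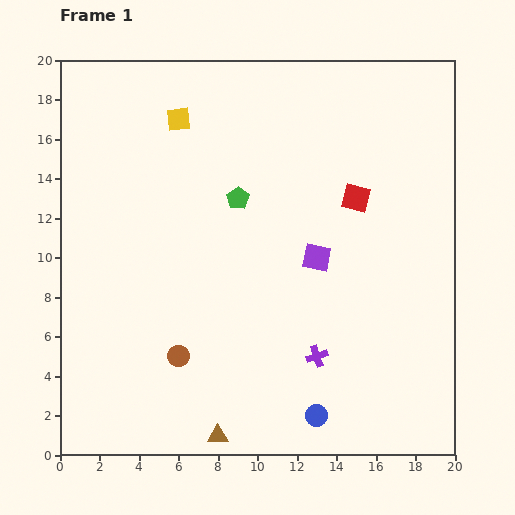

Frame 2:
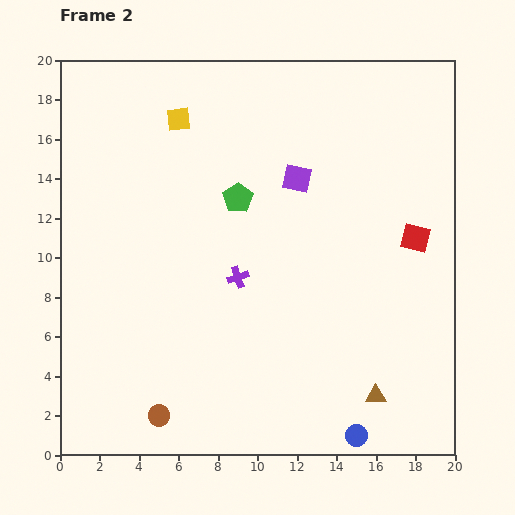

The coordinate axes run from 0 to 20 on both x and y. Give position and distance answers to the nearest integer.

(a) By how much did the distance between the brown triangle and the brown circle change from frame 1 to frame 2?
+7

Distance in frame 1: 4. Distance in frame 2: 11.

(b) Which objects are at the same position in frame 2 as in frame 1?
the yellow square, the green pentagon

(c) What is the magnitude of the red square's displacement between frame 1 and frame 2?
4

The red square moved from (15, 13) to (18, 11), a distance of √(3² + 2²) ≈ 4.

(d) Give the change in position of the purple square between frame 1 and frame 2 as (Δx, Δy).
(-1, 4)

The purple square was at (13, 10) in frame 1 and (12, 14) in frame 2.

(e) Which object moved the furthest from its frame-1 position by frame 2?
the brown triangle

(moved 8; next 6)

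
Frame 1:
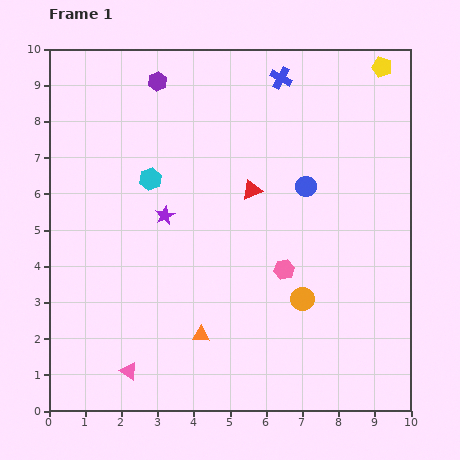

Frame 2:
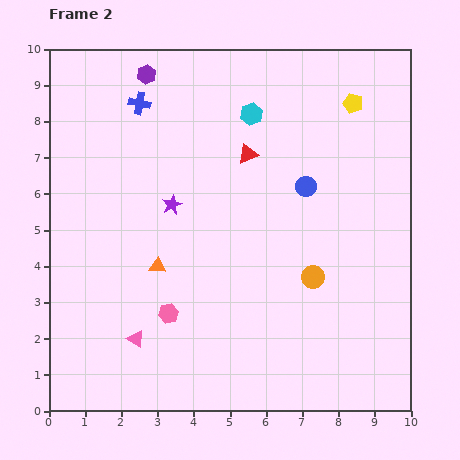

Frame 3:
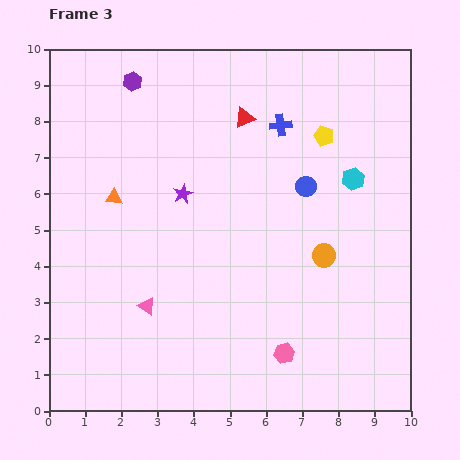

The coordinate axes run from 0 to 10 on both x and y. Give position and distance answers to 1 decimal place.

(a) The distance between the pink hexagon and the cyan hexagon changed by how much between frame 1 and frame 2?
+1.5

Distance in frame 1: 4.5. Distance in frame 2: 6.0.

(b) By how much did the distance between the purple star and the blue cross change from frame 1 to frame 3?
-1.7

Distance in frame 1: 5.0. Distance in frame 3: 3.3.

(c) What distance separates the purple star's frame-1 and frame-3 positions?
0.8

The purple star moved from (3.2, 5.4) to (3.7, 6.0), a distance of √(0.5² + 0.6²) ≈ 0.8.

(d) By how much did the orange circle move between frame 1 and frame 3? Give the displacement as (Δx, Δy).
(0.6, 1.2)

The orange circle was at (7.0, 3.1) in frame 1 and (7.6, 4.3) in frame 3.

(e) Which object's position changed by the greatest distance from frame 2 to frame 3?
the blue cross

(moved 3.9; next 3.4)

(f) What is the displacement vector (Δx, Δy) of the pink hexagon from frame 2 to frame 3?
(3.2, -1.1)

The pink hexagon was at (3.3, 2.7) in frame 2 and (6.5, 1.6) in frame 3.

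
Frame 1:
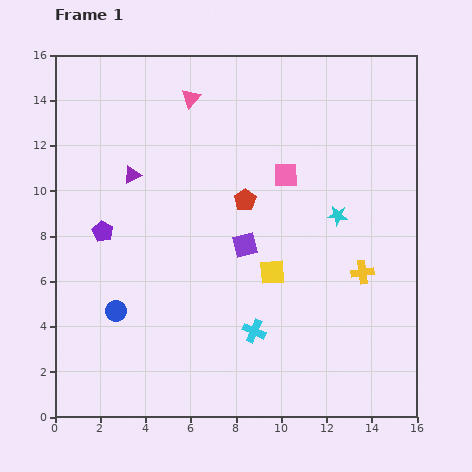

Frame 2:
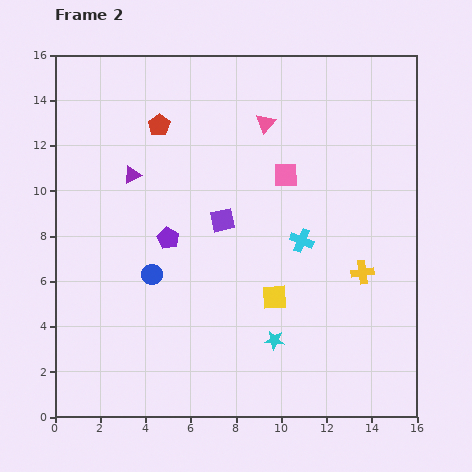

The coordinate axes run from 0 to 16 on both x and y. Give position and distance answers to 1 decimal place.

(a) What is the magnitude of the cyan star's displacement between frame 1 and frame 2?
6.2

The cyan star moved from (12.5, 8.9) to (9.7, 3.4), a distance of √(2.8² + 5.5²) ≈ 6.2.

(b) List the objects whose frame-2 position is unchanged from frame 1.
the pink square, the purple triangle, the yellow cross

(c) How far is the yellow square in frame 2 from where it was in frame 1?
1.1

The yellow square moved from (9.6, 6.4) to (9.7, 5.3), a distance of √(0.1² + 1.1²) ≈ 1.1.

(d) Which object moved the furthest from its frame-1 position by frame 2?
the cyan star

(moved 6.2; next 5.0)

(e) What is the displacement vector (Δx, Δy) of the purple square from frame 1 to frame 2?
(-1.0, 1.1)

The purple square was at (8.4, 7.6) in frame 1 and (7.4, 8.7) in frame 2.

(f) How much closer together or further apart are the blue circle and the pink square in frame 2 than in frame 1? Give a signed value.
-2.2

Distance in frame 1: 9.6. Distance in frame 2: 7.4.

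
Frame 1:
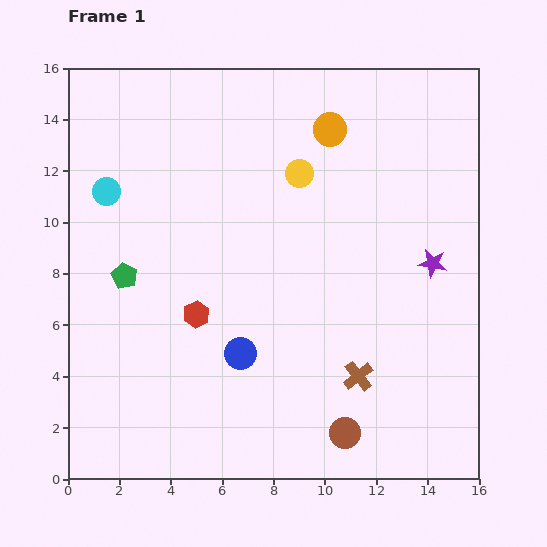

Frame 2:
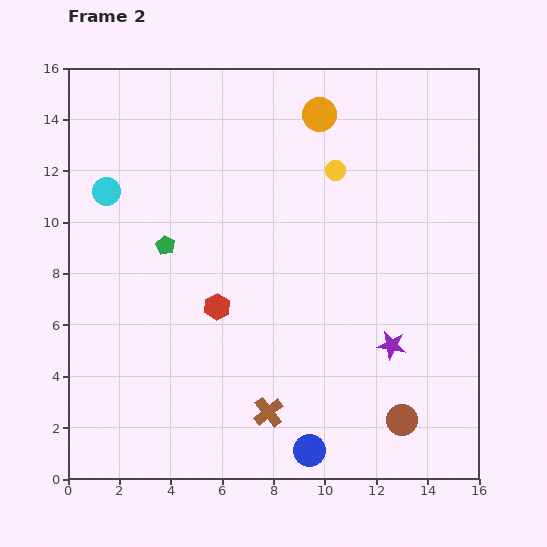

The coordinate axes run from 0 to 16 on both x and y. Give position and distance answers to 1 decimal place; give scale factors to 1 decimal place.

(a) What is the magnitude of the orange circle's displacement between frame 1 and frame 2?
0.7

The orange circle moved from (10.2, 13.6) to (9.8, 14.2), a distance of √(0.4² + 0.6²) ≈ 0.7.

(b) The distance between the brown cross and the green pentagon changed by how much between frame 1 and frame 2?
-2.3

Distance in frame 1: 9.9. Distance in frame 2: 7.6.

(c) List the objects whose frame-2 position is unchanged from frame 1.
the cyan circle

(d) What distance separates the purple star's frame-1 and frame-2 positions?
3.6

The purple star moved from (14.2, 8.4) to (12.6, 5.2), a distance of √(1.6² + 3.2²) ≈ 3.6.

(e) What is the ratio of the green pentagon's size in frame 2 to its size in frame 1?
0.7×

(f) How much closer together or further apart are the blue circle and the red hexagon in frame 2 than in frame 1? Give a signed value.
+4.4

Distance in frame 1: 2.3. Distance in frame 2: 6.7.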